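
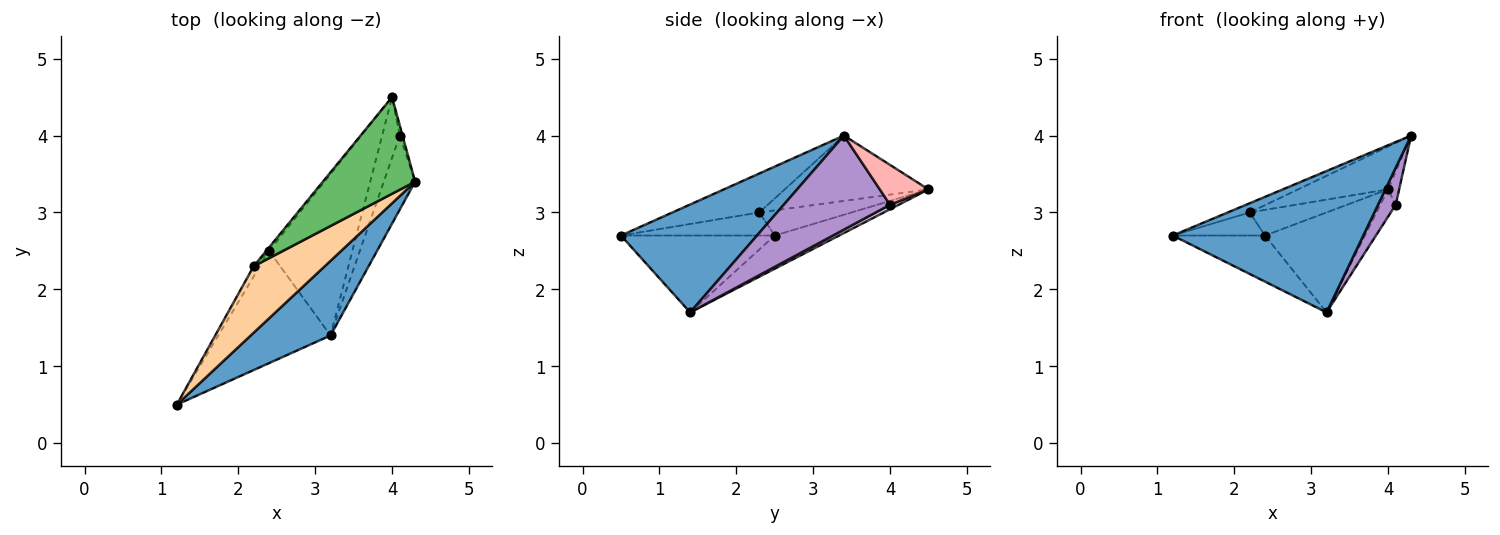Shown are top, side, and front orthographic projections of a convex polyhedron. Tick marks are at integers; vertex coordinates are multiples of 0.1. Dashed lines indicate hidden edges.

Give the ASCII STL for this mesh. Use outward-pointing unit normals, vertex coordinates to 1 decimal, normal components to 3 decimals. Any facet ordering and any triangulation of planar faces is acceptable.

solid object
 facet normal 0.534 -0.748 0.395
  outer loop
   vertex 3.2 1.4 1.7
   vertex 4.3 3.4 4.0
   vertex 1.2 0.5 2.7
  endloop
 endfacet
 facet normal -0.535 0.321 -0.781
  outer loop
   vertex 2.4 2.5 2.7
   vertex 3.2 1.4 1.7
   vertex 1.2 0.5 2.7
  endloop
 endfacet
 facet normal -0.321 0.498 -0.805
  outer loop
   vertex 2.4 2.5 2.7
   vertex 4.0 4.5 3.3
   vertex 3.2 1.4 1.7
  endloop
 endfacet
 facet normal -0.477 0.120 0.870
  outer loop
   vertex 2.2 2.3 3.0
   vertex 1.2 0.5 2.7
   vertex 4.3 3.4 4.0
  endloop
 endfacet
 facet normal -0.544 0.340 0.767
  outer loop
   vertex 2.2 2.3 3.0
   vertex 4.3 3.4 4.0
   vertex 4.0 4.5 3.3
  endloop
 endfacet
 facet normal -0.836 0.502 -0.223
  outer loop
   vertex 2.2 2.3 3.0
   vertex 2.4 2.5 2.7
   vertex 1.2 0.5 2.7
  endloop
 endfacet
 facet normal -0.765 0.638 -0.085
  outer loop
   vertex 2.2 2.3 3.0
   vertex 4.0 4.5 3.3
   vertex 2.4 2.5 2.7
  endloop
 endfacet
 facet normal 0.973 0.222 -0.068
  outer loop
   vertex 4.1 4.0 3.1
   vertex 4.0 4.5 3.3
   vertex 4.3 3.4 4.0
  endloop
 endfacet
 facet normal 0.937 -0.156 -0.312
  outer loop
   vertex 4.1 4.0 3.1
   vertex 4.3 3.4 4.0
   vertex 3.2 1.4 1.7
  endloop
 endfacet
 facet normal 0.225 0.400 -0.888
  outer loop
   vertex 4.1 4.0 3.1
   vertex 3.2 1.4 1.7
   vertex 4.0 4.5 3.3
  endloop
 endfacet
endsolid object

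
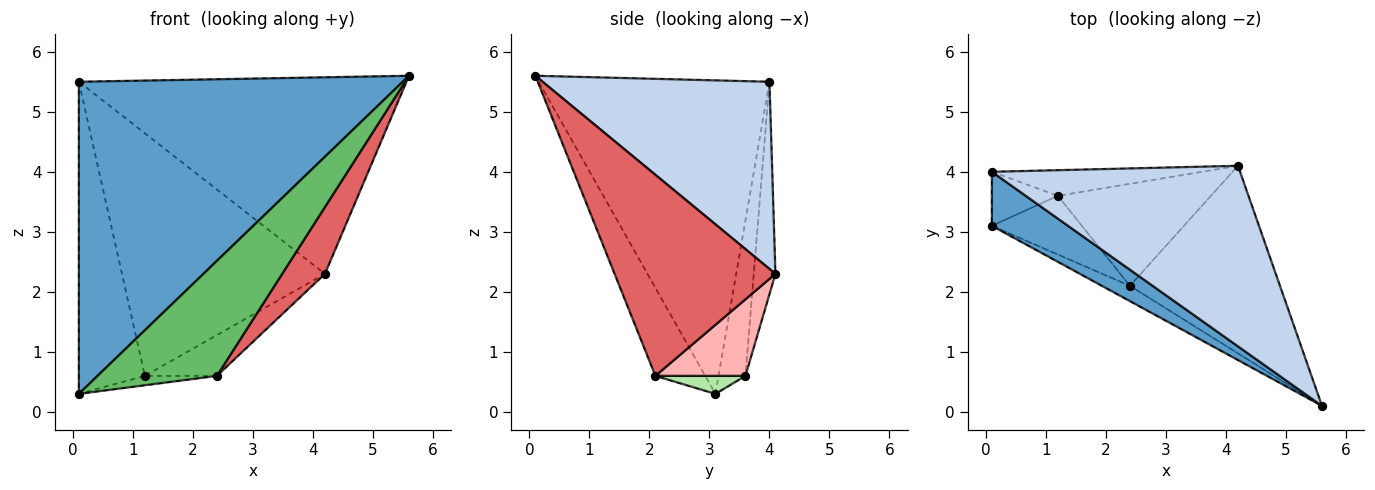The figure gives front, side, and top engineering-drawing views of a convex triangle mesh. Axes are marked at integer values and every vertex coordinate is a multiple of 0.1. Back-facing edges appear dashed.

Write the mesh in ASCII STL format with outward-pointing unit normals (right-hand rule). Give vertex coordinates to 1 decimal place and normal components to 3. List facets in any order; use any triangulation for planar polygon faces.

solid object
 facet normal -0.574 -0.807 0.140
  outer loop
   vertex 0.1 4.0 5.5
   vertex 0.1 3.1 0.3
   vertex 5.6 0.1 5.6
  endloop
 endfacet
 facet normal 0.454 0.656 0.603
  outer loop
   vertex 0.1 4.0 5.5
   vertex 5.6 0.1 5.6
   vertex 4.2 4.1 2.3
  endloop
 endfacet
 facet normal -0.372 0.914 -0.158
  outer loop
   vertex 0.1 4.0 5.5
   vertex 1.2 3.6 0.6
   vertex 0.1 3.1 0.3
  endloop
 endfacet
 facet normal -0.106 0.989 -0.104
  outer loop
   vertex 0.1 4.0 5.5
   vertex 4.2 4.1 2.3
   vertex 1.2 3.6 0.6
  endloop
 endfacet
 facet normal -0.382 -0.916 -0.122
  outer loop
   vertex 2.4 2.1 0.6
   vertex 5.6 0.1 5.6
   vertex 0.1 3.1 0.3
  endloop
 endfacet
 facet normal 0.194 0.155 -0.969
  outer loop
   vertex 2.4 2.1 0.6
   vertex 0.1 3.1 0.3
   vertex 1.2 3.6 0.6
  endloop
 endfacet
 facet normal 0.784 -0.208 -0.585
  outer loop
   vertex 2.4 2.1 0.6
   vertex 4.2 4.1 2.3
   vertex 5.6 0.1 5.6
  endloop
 endfacet
 facet normal 0.421 0.337 -0.842
  outer loop
   vertex 2.4 2.1 0.6
   vertex 1.2 3.6 0.6
   vertex 4.2 4.1 2.3
  endloop
 endfacet
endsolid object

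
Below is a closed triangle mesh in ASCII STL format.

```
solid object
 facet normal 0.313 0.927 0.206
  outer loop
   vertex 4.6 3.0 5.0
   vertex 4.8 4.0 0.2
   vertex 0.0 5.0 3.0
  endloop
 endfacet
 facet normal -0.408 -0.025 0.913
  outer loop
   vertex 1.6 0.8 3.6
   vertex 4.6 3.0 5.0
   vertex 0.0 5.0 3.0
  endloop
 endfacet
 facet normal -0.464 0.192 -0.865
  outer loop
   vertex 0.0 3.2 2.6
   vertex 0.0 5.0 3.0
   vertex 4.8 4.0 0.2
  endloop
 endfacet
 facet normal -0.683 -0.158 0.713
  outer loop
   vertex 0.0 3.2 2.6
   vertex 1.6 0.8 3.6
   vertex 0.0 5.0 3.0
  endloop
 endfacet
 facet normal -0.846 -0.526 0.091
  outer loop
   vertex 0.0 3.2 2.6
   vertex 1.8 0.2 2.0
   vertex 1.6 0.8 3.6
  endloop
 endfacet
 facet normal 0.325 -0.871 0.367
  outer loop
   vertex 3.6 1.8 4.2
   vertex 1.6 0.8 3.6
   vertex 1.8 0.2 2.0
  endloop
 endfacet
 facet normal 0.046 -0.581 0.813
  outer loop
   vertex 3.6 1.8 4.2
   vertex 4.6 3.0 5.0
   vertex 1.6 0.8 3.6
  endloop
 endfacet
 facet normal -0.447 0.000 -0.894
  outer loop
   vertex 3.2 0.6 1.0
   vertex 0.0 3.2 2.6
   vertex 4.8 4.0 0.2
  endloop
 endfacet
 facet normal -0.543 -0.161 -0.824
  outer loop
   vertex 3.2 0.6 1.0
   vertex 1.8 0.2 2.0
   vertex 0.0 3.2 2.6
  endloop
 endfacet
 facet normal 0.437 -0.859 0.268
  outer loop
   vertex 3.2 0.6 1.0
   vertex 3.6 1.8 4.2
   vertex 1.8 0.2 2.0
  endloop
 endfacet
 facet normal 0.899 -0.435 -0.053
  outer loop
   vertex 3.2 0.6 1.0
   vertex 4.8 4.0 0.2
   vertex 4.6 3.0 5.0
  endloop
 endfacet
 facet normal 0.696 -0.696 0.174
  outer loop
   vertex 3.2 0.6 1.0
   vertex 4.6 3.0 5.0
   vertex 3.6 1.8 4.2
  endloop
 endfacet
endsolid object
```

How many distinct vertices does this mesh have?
8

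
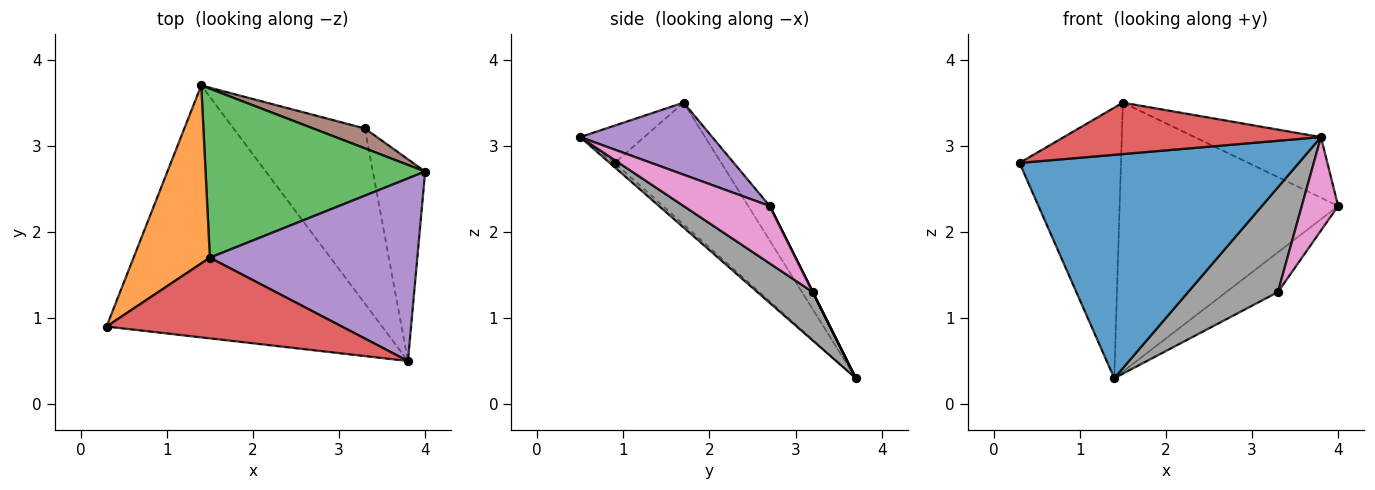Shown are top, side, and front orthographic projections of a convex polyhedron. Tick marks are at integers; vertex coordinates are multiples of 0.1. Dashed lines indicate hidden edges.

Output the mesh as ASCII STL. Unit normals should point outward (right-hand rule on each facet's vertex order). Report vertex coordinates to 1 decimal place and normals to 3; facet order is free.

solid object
 facet normal -0.012 -0.663 -0.748
  outer loop
   vertex 3.8 0.5 3.1
   vertex 0.3 0.9 2.8
   vertex 1.4 3.7 0.3
  endloop
 endfacet
 facet normal -0.660 0.628 0.413
  outer loop
   vertex 1.5 1.7 3.5
   vertex 1.4 3.7 0.3
   vertex 0.3 0.9 2.8
  endloop
 endfacet
 facet normal -0.083 0.844 0.530
  outer loop
   vertex 1.5 1.7 3.5
   vertex 4.0 2.7 2.3
   vertex 1.4 3.7 0.3
  endloop
 endfacet
 facet normal -0.133 -0.533 0.836
  outer loop
   vertex 1.5 1.7 3.5
   vertex 0.3 0.9 2.8
   vertex 3.8 0.5 3.1
  endloop
 endfacet
 facet normal 0.313 0.299 0.901
  outer loop
   vertex 1.5 1.7 3.5
   vertex 3.8 0.5 3.1
   vertex 4.0 2.7 2.3
  endloop
 endfacet
 facet normal 0.000 0.894 0.447
  outer loop
   vertex 3.3 3.2 1.3
   vertex 1.4 3.7 0.3
   vertex 4.0 2.7 2.3
  endloop
 endfacet
 facet normal 0.706 -0.298 -0.643
  outer loop
   vertex 3.3 3.2 1.3
   vertex 4.0 2.7 2.3
   vertex 3.8 0.5 3.1
  endloop
 endfacet
 facet normal 0.302 -0.490 -0.818
  outer loop
   vertex 3.3 3.2 1.3
   vertex 3.8 0.5 3.1
   vertex 1.4 3.7 0.3
  endloop
 endfacet
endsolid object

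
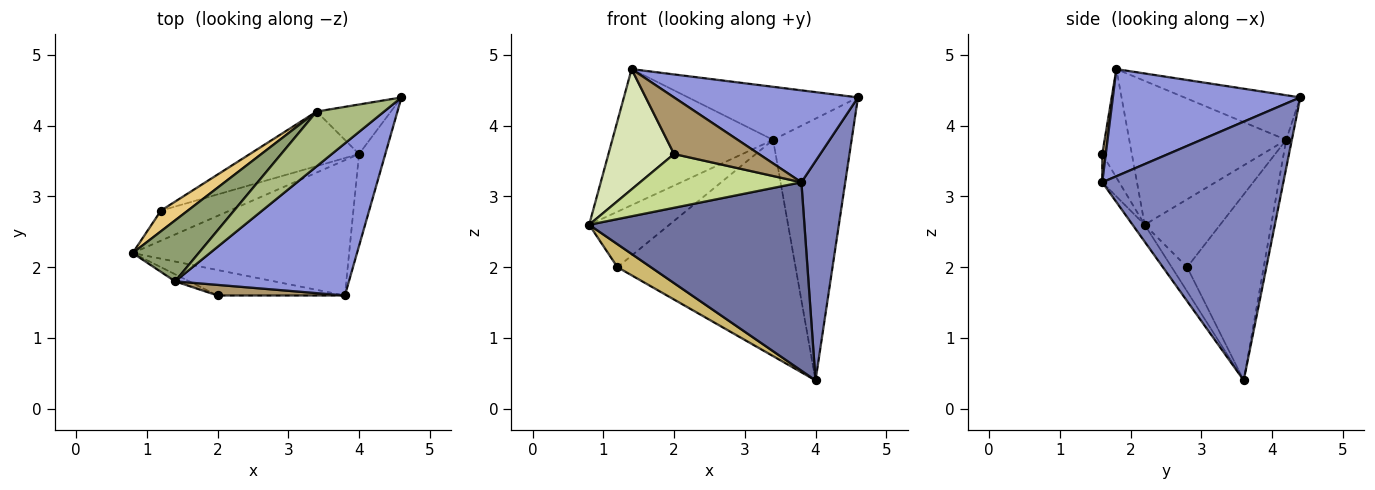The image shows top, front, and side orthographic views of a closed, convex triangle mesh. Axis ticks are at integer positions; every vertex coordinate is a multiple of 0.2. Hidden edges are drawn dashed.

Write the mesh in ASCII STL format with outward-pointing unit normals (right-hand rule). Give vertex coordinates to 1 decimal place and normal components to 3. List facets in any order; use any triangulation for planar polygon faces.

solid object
 facet normal -0.046 -0.811 -0.583
  outer loop
   vertex 4.0 3.6 0.4
   vertex 3.8 1.6 3.2
   vertex 0.8 2.2 2.6
  endloop
 endfacet
 facet normal 0.967 -0.234 -0.098
  outer loop
   vertex 4.0 3.6 0.4
   vertex 4.6 4.4 4.4
   vertex 3.8 1.6 3.2
  endloop
 endfacet
 facet normal 0.466 -0.458 0.757
  outer loop
   vertex 1.4 1.8 4.8
   vertex 3.8 1.6 3.2
   vertex 4.6 4.4 4.4
  endloop
 endfacet
 facet normal -0.071 0.980 -0.185
  outer loop
   vertex 3.4 4.2 3.8
   vertex 4.6 4.4 4.4
   vertex 4.0 3.6 0.4
  endloop
 endfacet
 facet normal -0.665 0.681 0.305
  outer loop
   vertex 3.4 4.2 3.8
   vertex 0.8 2.2 2.6
   vertex 1.4 1.8 4.8
  endloop
 endfacet
 facet normal -0.429 0.628 0.649
  outer loop
   vertex 3.4 4.2 3.8
   vertex 1.4 1.8 4.8
   vertex 4.6 4.4 4.4
  endloop
 endfacet
 facet normal -0.095 -0.900 -0.426
  outer loop
   vertex 2.0 1.6 3.6
   vertex 0.8 2.2 2.6
   vertex 3.8 1.6 3.2
  endloop
 endfacet
 facet normal -0.411 -0.910 -0.054
  outer loop
   vertex 2.0 1.6 3.6
   vertex 1.4 1.8 4.8
   vertex 0.8 2.2 2.6
  endloop
 endfacet
 facet normal 0.041 -0.982 0.184
  outer loop
   vertex 2.0 1.6 3.6
   vertex 3.8 1.6 3.2
   vertex 1.4 1.8 4.8
  endloop
 endfacet
 facet normal -0.270 -0.585 -0.765
  outer loop
   vertex 1.2 2.8 2.0
   vertex 4.0 3.6 0.4
   vertex 0.8 2.2 2.6
  endloop
 endfacet
 facet normal -0.661 0.703 0.262
  outer loop
   vertex 1.2 2.8 2.0
   vertex 0.8 2.2 2.6
   vertex 3.4 4.2 3.8
  endloop
 endfacet
 facet normal -0.385 0.895 -0.226
  outer loop
   vertex 1.2 2.8 2.0
   vertex 3.4 4.2 3.8
   vertex 4.0 3.6 0.4
  endloop
 endfacet
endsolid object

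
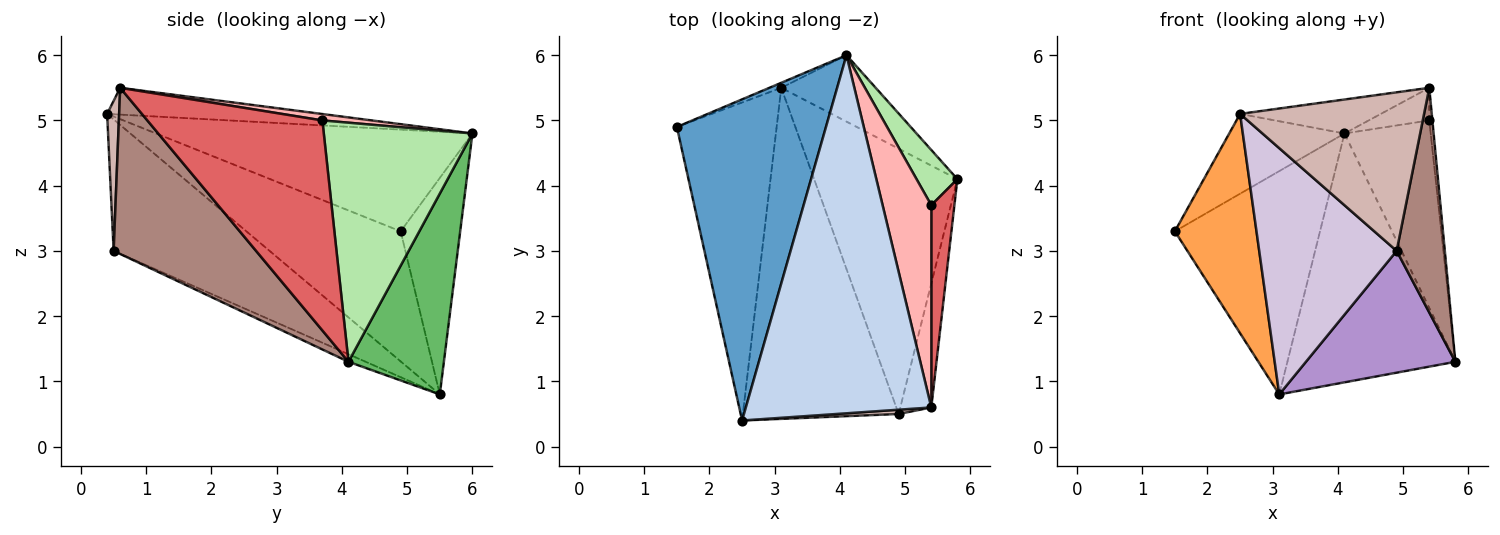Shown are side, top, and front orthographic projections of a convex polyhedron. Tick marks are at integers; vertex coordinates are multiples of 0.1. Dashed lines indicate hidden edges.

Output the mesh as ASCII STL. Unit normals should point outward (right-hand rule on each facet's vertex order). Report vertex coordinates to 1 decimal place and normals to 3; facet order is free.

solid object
 facet normal -0.552 0.201 0.809
  outer loop
   vertex 4.1 6.0 4.8
   vertex 1.5 4.9 3.3
   vertex 2.5 0.4 5.1
  endloop
 endfacet
 facet normal -0.142 0.093 0.985
  outer loop
   vertex 5.4 0.6 5.5
   vertex 4.1 6.0 4.8
   vertex 2.5 0.4 5.1
  endloop
 endfacet
 facet normal -0.732 -0.387 -0.561
  outer loop
   vertex 3.1 5.5 0.8
   vertex 2.5 0.4 5.1
   vertex 1.5 4.9 3.3
  endloop
 endfacet
 facet normal -0.379 0.925 -0.021
  outer loop
   vertex 3.1 5.5 0.8
   vertex 1.5 4.9 3.3
   vertex 4.1 6.0 4.8
  endloop
 endfacet
 facet normal 0.481 0.847 -0.226
  outer loop
   vertex 3.1 5.5 0.8
   vertex 4.1 6.0 4.8
   vertex 5.8 4.1 1.3
  endloop
 endfacet
 facet normal 0.856 0.496 0.146
  outer loop
   vertex 5.4 3.7 5.0
   vertex 5.8 4.1 1.3
   vertex 4.1 6.0 4.8
  endloop
 endfacet
 facet normal 0.994 0.018 0.109
  outer loop
   vertex 5.4 3.7 5.0
   vertex 5.4 0.6 5.5
   vertex 5.8 4.1 1.3
  endloop
 endfacet
 facet normal 0.129 0.158 0.979
  outer loop
   vertex 5.4 3.7 5.0
   vertex 4.1 6.0 4.8
   vertex 5.4 0.6 5.5
  endloop
 endfacet
 facet normal -0.048 -0.417 -0.908
  outer loop
   vertex 4.9 0.5 3.0
   vertex 3.1 5.5 0.8
   vertex 5.8 4.1 1.3
  endloop
 endfacet
 facet normal -0.561 -0.494 -0.664
  outer loop
   vertex 4.9 0.5 3.0
   vertex 2.5 0.4 5.1
   vertex 3.1 5.5 0.8
  endloop
 endfacet
 facet normal 0.933 -0.315 -0.174
  outer loop
   vertex 4.9 0.5 3.0
   vertex 5.8 4.1 1.3
   vertex 5.4 0.6 5.5
  endloop
 endfacet
 facet normal 0.065 -0.998 0.027
  outer loop
   vertex 4.9 0.5 3.0
   vertex 5.4 0.6 5.5
   vertex 2.5 0.4 5.1
  endloop
 endfacet
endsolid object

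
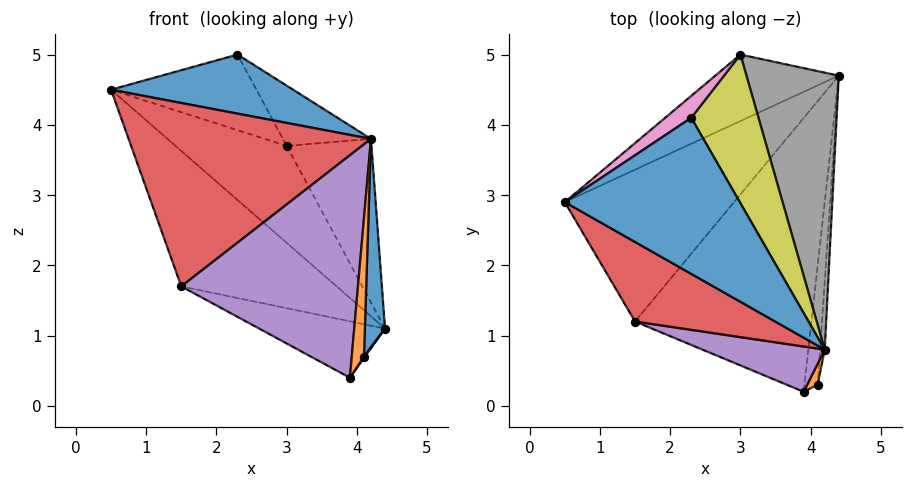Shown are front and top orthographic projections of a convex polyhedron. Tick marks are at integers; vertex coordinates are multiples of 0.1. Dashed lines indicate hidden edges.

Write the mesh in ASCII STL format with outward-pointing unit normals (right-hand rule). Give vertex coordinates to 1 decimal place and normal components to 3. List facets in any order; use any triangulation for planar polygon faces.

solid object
 facet normal -0.024 -0.354 0.935
  outer loop
   vertex 4.2 0.8 3.8
   vertex 2.3 4.1 5.0
   vertex 0.5 2.9 4.5
  endloop
 endfacet
 facet normal -0.692 0.481 -0.539
  outer loop
   vertex 1.5 1.2 1.7
   vertex 0.5 2.9 4.5
   vertex 4.4 4.7 1.1
  endloop
 endfacet
 facet normal -0.408 0.184 -0.894
  outer loop
   vertex 1.5 1.2 1.7
   vertex 4.4 4.7 1.1
   vertex 3.9 0.2 0.4
  endloop
 endfacet
 facet normal -0.407 -0.838 0.363
  outer loop
   vertex 1.5 1.2 1.7
   vertex 4.2 0.8 3.8
   vertex 0.5 2.9 4.5
  endloop
 endfacet
 facet normal -0.288 -0.939 0.191
  outer loop
   vertex 1.5 1.2 1.7
   vertex 3.9 0.2 0.4
   vertex 4.2 0.8 3.8
  endloop
 endfacet
 facet normal -0.658 0.621 -0.426
  outer loop
   vertex 3.0 5.0 3.7
   vertex 4.4 4.7 1.1
   vertex 0.5 2.9 4.5
  endloop
 endfacet
 facet normal -0.583 0.780 0.226
  outer loop
   vertex 3.0 5.0 3.7
   vertex 0.5 2.9 4.5
   vertex 2.3 4.1 5.0
  endloop
 endfacet
 facet normal 0.863 0.257 0.435
  outer loop
   vertex 3.0 5.0 3.7
   vertex 4.2 0.8 3.8
   vertex 4.4 4.7 1.1
  endloop
 endfacet
 facet normal 0.778 0.236 0.582
  outer loop
   vertex 3.0 5.0 3.7
   vertex 2.3 4.1 5.0
   vertex 4.2 0.8 3.8
  endloop
 endfacet
 facet normal 0.833 -0.007 -0.553
  outer loop
   vertex 4.1 0.3 0.7
   vertex 3.9 0.2 0.4
   vertex 4.4 4.7 1.1
  endloop
 endfacet
 facet normal 0.998 -0.066 -0.022
  outer loop
   vertex 4.1 0.3 0.7
   vertex 4.4 4.7 1.1
   vertex 4.2 0.8 3.8
  endloop
 endfacet
 facet normal 0.259 -0.955 0.146
  outer loop
   vertex 4.1 0.3 0.7
   vertex 4.2 0.8 3.8
   vertex 3.9 0.2 0.4
  endloop
 endfacet
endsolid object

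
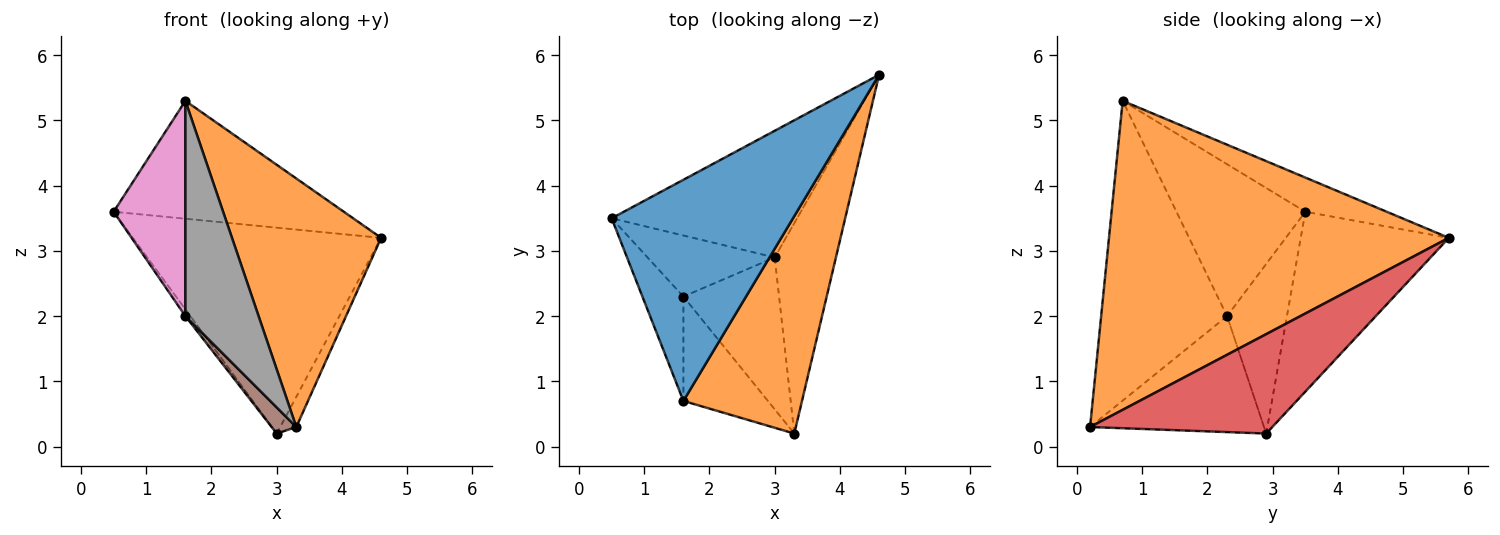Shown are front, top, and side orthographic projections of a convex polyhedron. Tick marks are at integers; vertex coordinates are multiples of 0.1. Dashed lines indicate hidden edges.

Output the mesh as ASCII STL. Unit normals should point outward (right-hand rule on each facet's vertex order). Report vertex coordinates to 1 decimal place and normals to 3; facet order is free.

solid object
 facet normal -0.164 0.464 0.870
  outer loop
   vertex 1.6 0.7 5.3
   vertex 4.6 5.7 3.2
   vertex 0.5 3.5 3.6
  endloop
 endfacet
 facet normal 0.864 -0.379 0.332
  outer loop
   vertex 1.6 0.7 5.3
   vertex 3.3 0.2 0.3
   vertex 4.6 5.7 3.2
  endloop
 endfacet
 facet normal -0.453 0.759 -0.467
  outer loop
   vertex 3.0 2.9 0.2
   vertex 0.5 3.5 3.6
   vertex 4.6 5.7 3.2
  endloop
 endfacet
 facet normal 0.849 0.075 -0.523
  outer loop
   vertex 3.0 2.9 0.2
   vertex 4.6 5.7 3.2
   vertex 3.3 0.2 0.3
  endloop
 endfacet
 facet normal -0.798 0.067 -0.599
  outer loop
   vertex 1.6 2.3 2.0
   vertex 0.5 3.5 3.6
   vertex 3.0 2.9 0.2
  endloop
 endfacet
 facet normal -0.767 -0.109 -0.633
  outer loop
   vertex 1.6 2.3 2.0
   vertex 3.0 2.9 0.2
   vertex 3.3 0.2 0.3
  endloop
 endfacet
 facet normal -0.850 -0.473 -0.230
  outer loop
   vertex 1.6 2.3 2.0
   vertex 1.6 0.7 5.3
   vertex 0.5 3.5 3.6
  endloop
 endfacet
 facet normal -0.840 -0.488 -0.237
  outer loop
   vertex 1.6 2.3 2.0
   vertex 3.3 0.2 0.3
   vertex 1.6 0.7 5.3
  endloop
 endfacet
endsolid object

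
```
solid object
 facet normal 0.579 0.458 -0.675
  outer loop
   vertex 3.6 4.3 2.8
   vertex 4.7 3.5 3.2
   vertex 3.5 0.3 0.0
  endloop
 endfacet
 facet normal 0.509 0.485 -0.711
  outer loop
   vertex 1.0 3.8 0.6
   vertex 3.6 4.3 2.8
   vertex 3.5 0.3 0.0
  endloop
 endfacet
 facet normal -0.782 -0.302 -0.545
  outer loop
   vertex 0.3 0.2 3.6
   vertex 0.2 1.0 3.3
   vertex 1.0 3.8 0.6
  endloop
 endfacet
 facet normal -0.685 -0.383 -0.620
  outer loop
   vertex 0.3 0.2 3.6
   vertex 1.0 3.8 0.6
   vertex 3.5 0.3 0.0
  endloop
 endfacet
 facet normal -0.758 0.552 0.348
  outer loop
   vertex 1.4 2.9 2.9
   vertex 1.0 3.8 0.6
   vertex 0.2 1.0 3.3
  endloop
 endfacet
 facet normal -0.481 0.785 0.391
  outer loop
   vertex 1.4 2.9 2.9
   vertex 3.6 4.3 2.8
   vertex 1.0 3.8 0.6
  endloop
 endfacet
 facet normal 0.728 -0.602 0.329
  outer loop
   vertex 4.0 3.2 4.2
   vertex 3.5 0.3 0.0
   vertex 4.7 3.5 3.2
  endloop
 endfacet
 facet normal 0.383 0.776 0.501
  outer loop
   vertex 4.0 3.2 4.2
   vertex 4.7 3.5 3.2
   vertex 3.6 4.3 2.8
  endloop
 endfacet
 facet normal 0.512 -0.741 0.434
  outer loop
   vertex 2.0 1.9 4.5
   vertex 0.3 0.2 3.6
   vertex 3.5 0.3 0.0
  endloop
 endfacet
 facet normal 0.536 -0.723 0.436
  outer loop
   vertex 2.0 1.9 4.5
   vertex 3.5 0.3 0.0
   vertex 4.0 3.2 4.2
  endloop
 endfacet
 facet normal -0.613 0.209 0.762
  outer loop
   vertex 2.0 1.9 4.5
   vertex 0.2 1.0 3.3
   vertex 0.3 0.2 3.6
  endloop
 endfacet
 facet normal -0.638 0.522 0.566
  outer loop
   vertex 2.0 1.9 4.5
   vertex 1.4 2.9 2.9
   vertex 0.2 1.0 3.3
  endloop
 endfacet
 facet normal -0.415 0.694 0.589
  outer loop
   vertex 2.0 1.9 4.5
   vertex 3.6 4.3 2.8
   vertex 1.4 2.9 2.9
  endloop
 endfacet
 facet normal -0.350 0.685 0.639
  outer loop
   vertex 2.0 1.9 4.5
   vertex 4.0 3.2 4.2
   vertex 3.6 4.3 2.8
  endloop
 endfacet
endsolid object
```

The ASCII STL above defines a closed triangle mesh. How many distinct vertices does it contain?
9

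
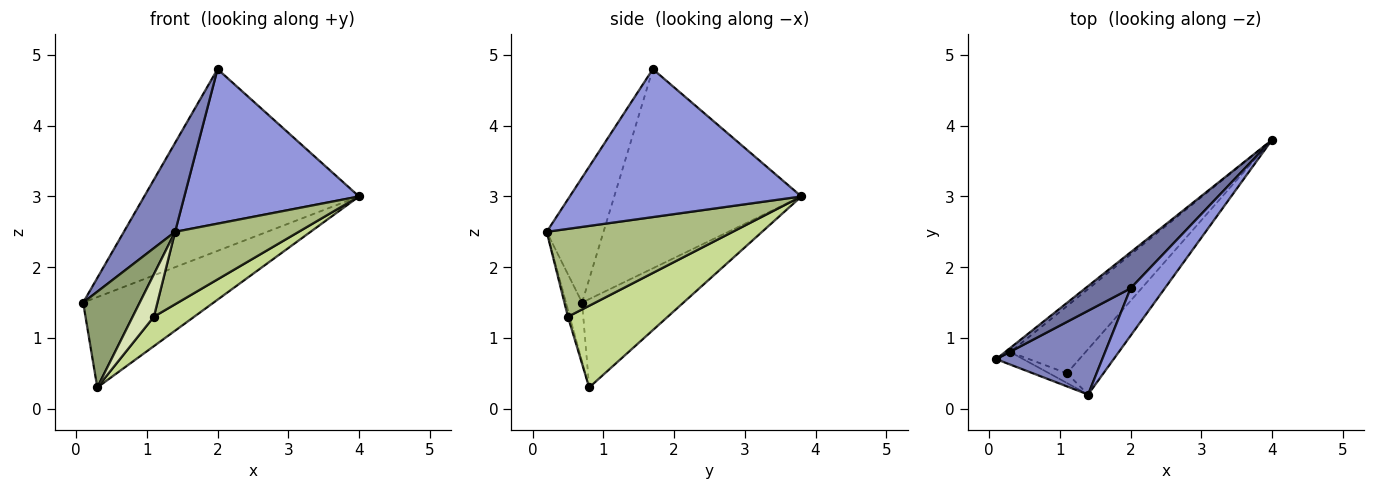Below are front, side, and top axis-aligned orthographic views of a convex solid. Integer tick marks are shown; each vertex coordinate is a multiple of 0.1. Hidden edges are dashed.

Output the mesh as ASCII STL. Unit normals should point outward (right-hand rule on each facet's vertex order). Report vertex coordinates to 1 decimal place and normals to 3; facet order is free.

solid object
 facet normal -0.650 0.746 0.148
  outer loop
   vertex 2.0 1.7 4.8
   vertex 4.0 3.8 3.0
   vertex 0.1 0.7 1.5
  endloop
 endfacet
 facet normal -0.628 -0.567 0.533
  outer loop
   vertex 2.0 1.7 4.8
   vertex 0.1 0.7 1.5
   vertex 1.4 0.2 2.5
  endloop
 endfacet
 facet normal 0.785 -0.592 0.181
  outer loop
   vertex 2.0 1.7 4.8
   vertex 1.4 0.2 2.5
   vertex 4.0 3.8 3.0
  endloop
 endfacet
 facet normal -0.613 0.789 -0.036
  outer loop
   vertex 0.3 0.8 0.3
   vertex 0.1 0.7 1.5
   vertex 4.0 3.8 3.0
  endloop
 endfacet
 facet normal -0.271 -0.954 -0.125
  outer loop
   vertex 0.3 0.8 0.3
   vertex 1.4 0.2 2.5
   vertex 0.1 0.7 1.5
  endloop
 endfacet
 facet normal 0.787 -0.523 -0.327
  outer loop
   vertex 1.1 0.5 1.3
   vertex 4.0 3.8 3.0
   vertex 1.4 0.2 2.5
  endloop
 endfacet
 facet normal 0.705 -0.285 -0.649
  outer loop
   vertex 1.1 0.5 1.3
   vertex 0.3 0.8 0.3
   vertex 4.0 3.8 3.0
  endloop
 endfacet
 facet normal -0.088 -0.971 -0.221
  outer loop
   vertex 1.1 0.5 1.3
   vertex 1.4 0.2 2.5
   vertex 0.3 0.8 0.3
  endloop
 endfacet
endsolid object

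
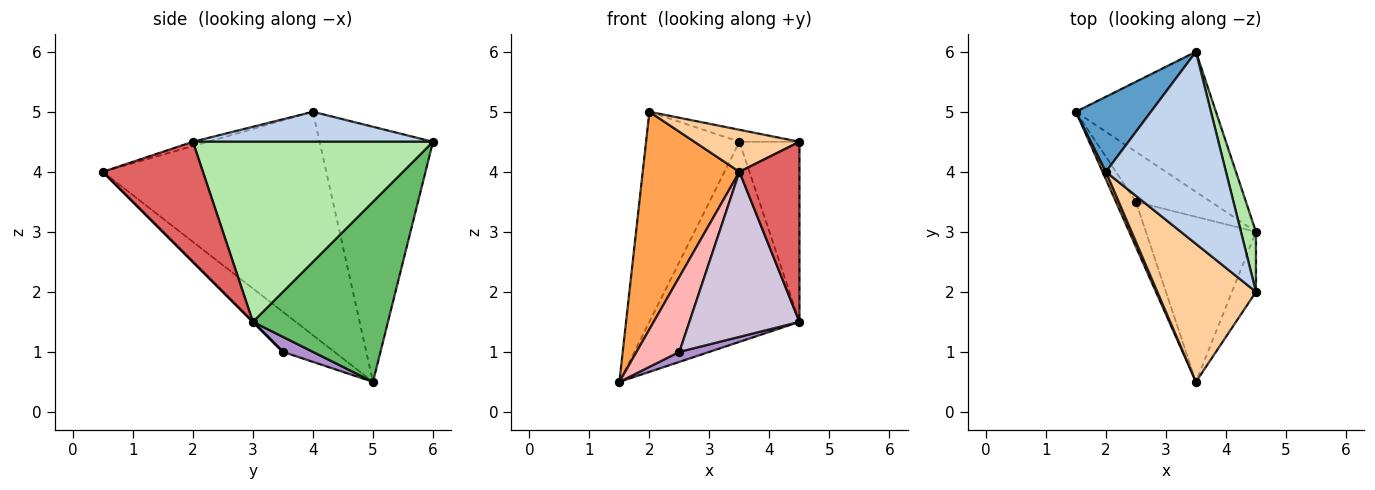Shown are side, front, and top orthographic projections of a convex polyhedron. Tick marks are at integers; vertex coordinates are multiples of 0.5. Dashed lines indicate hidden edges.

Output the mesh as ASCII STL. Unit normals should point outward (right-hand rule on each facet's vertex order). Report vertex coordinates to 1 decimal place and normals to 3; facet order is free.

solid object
 facet normal -0.753 0.620 0.221
  outer loop
   vertex 2.0 4.0 5.0
   vertex 3.5 6.0 4.5
   vertex 1.5 5.0 0.5
  endloop
 endfacet
 facet normal 0.242 0.061 0.968
  outer loop
   vertex 2.0 4.0 5.0
   vertex 4.5 2.0 4.5
   vertex 3.5 6.0 4.5
  endloop
 endfacet
 facet normal -0.918 -0.397 0.014
  outer loop
   vertex 3.5 0.5 4.0
   vertex 2.0 4.0 5.0
   vertex 1.5 5.0 0.5
  endloop
 endfacet
 facet normal -0.042 -0.291 0.956
  outer loop
   vertex 3.5 0.5 4.0
   vertex 4.5 2.0 4.5
   vertex 2.0 4.0 5.0
  endloop
 endfacet
 facet normal 0.593 0.659 -0.462
  outer loop
   vertex 4.5 3.0 1.5
   vertex 1.5 5.0 0.5
   vertex 3.5 6.0 4.5
  endloop
 endfacet
 facet normal 0.967 0.242 0.081
  outer loop
   vertex 4.5 3.0 1.5
   vertex 3.5 6.0 4.5
   vertex 4.5 2.0 4.5
  endloop
 endfacet
 facet normal 0.845 -0.507 -0.169
  outer loop
   vertex 4.5 3.0 1.5
   vertex 4.5 2.0 4.5
   vertex 3.5 0.5 4.0
  endloop
 endfacet
 facet normal -0.717 -0.598 -0.359
  outer loop
   vertex 2.5 3.5 1.0
   vertex 3.5 0.5 4.0
   vertex 1.5 5.0 0.5
  endloop
 endfacet
 facet normal 0.192 -0.192 -0.962
  outer loop
   vertex 2.5 3.5 1.0
   vertex 1.5 5.0 0.5
   vertex 4.5 3.0 1.5
  endloop
 endfacet
 facet normal 0.000 -0.707 -0.707
  outer loop
   vertex 2.5 3.5 1.0
   vertex 4.5 3.0 1.5
   vertex 3.5 0.5 4.0
  endloop
 endfacet
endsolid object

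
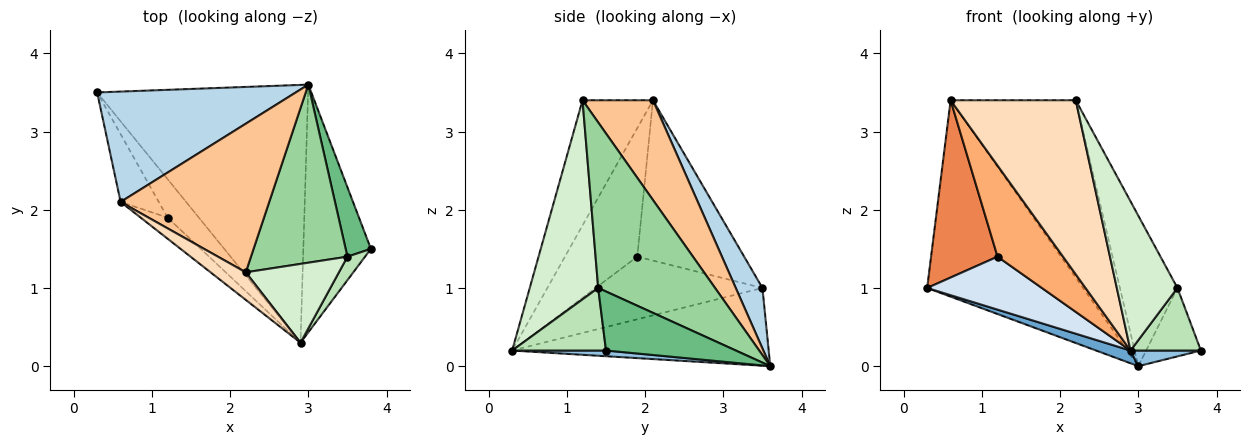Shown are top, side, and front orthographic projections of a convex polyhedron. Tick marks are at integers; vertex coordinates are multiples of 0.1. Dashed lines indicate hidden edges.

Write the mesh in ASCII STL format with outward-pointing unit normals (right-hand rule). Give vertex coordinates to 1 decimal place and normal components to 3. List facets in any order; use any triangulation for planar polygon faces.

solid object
 facet normal -0.345 -0.046 -0.937
  outer loop
   vertex 3.0 3.6 0.0
   vertex 2.9 0.3 0.2
   vertex 0.3 3.5 1.0
  endloop
 endfacet
 facet normal 0.084 -0.063 -0.995
  outer loop
   vertex 3.0 3.6 0.0
   vertex 3.8 1.5 0.2
   vertex 2.9 0.3 0.2
  endloop
 endfacet
 facet normal 0.148 0.862 0.485
  outer loop
   vertex 3.0 3.6 0.0
   vertex 0.3 3.5 1.0
   vertex 0.6 2.1 3.4
  endloop
 endfacet
 facet normal -0.762 -0.524 -0.381
  outer loop
   vertex 1.2 1.9 1.4
   vertex 0.3 3.5 1.0
   vertex 2.9 0.3 0.2
  endloop
 endfacet
 facet normal -0.832 -0.518 -0.198
  outer loop
   vertex 1.2 1.9 1.4
   vertex 0.6 2.1 3.4
   vertex 0.3 3.5 1.0
  endloop
 endfacet
 facet normal -0.733 -0.663 -0.153
  outer loop
   vertex 1.2 1.9 1.4
   vertex 2.9 0.3 0.2
   vertex 0.6 2.1 3.4
  endloop
 endfacet
 facet normal 0.396 0.704 0.590
  outer loop
   vertex 2.2 1.2 3.4
   vertex 3.0 3.6 0.0
   vertex 0.6 2.1 3.4
  endloop
 endfacet
 facet normal -0.486 -0.863 0.137
  outer loop
   vertex 2.2 1.2 3.4
   vertex 0.6 2.1 3.4
   vertex 2.9 0.3 0.2
  endloop
 endfacet
 facet normal 0.857 0.361 0.367
  outer loop
   vertex 3.5 1.4 1.0
   vertex 3.8 1.5 0.2
   vertex 3.0 3.6 0.0
  endloop
 endfacet
 facet normal 0.795 0.391 0.463
  outer loop
   vertex 3.5 1.4 1.0
   vertex 3.0 3.6 0.0
   vertex 2.2 1.2 3.4
  endloop
 endfacet
 facet normal 0.780 -0.585 0.220
  outer loop
   vertex 3.5 1.4 1.0
   vertex 2.9 0.3 0.2
   vertex 3.8 1.5 0.2
  endloop
 endfacet
 facet normal 0.707 -0.626 0.331
  outer loop
   vertex 3.5 1.4 1.0
   vertex 2.2 1.2 3.4
   vertex 2.9 0.3 0.2
  endloop
 endfacet
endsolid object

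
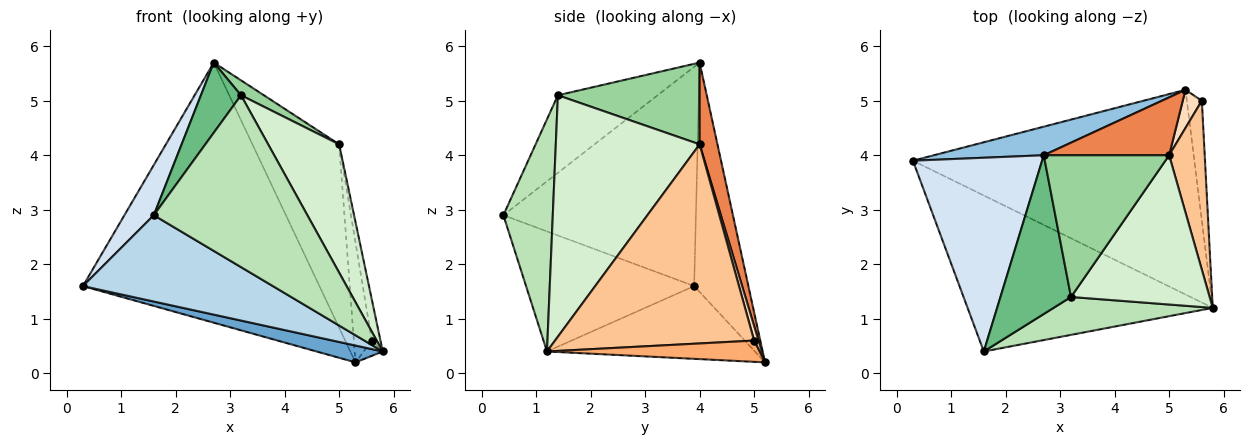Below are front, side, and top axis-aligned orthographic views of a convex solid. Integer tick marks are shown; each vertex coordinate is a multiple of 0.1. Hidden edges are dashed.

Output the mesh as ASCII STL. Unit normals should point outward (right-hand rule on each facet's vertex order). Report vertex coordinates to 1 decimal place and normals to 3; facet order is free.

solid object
 facet normal -0.250 -0.079 -0.965
  outer loop
   vertex 5.3 5.2 0.2
   vertex 5.8 1.2 0.4
   vertex 0.3 3.9 1.6
  endloop
 endfacet
 facet normal -0.222 0.969 0.106
  outer loop
   vertex 2.7 4.0 5.7
   vertex 5.3 5.2 0.2
   vertex 0.3 3.9 1.6
  endloop
 endfacet
 facet normal -0.394 -0.445 -0.804
  outer loop
   vertex 1.6 0.4 2.9
   vertex 0.3 3.9 1.6
   vertex 5.8 1.2 0.4
  endloop
 endfacet
 facet normal -0.854 -0.130 0.503
  outer loop
   vertex 1.6 0.4 2.9
   vertex 2.7 4.0 5.7
   vertex 0.3 3.9 1.6
  endloop
 endfacet
 facet normal 0.193 0.936 0.295
  outer loop
   vertex 5.0 4.0 4.2
   vertex 5.3 5.2 0.2
   vertex 2.7 4.0 5.7
  endloop
 endfacet
 facet normal 0.815 0.073 -0.575
  outer loop
   vertex 5.6 5.0 0.6
   vertex 5.8 1.2 0.4
   vertex 5.3 5.2 0.2
  endloop
 endfacet
 facet normal 0.984 0.043 0.176
  outer loop
   vertex 5.6 5.0 0.6
   vertex 5.0 4.0 4.2
   vertex 5.8 1.2 0.4
  endloop
 endfacet
 facet normal 0.225 0.928 0.295
  outer loop
   vertex 5.6 5.0 0.6
   vertex 5.3 5.2 0.2
   vertex 5.0 4.0 4.2
  endloop
 endfacet
 facet normal -0.709 -0.285 0.645
  outer loop
   vertex 3.2 1.4 5.1
   vertex 2.7 4.0 5.7
   vertex 1.6 0.4 2.9
  endloop
 endfacet
 facet normal 0.544 -0.088 0.834
  outer loop
   vertex 3.2 1.4 5.1
   vertex 5.0 4.0 4.2
   vertex 2.7 4.0 5.7
  endloop
 endfacet
 facet normal 0.300 -0.932 0.205
  outer loop
   vertex 3.2 1.4 5.1
   vertex 1.6 0.4 2.9
   vertex 5.8 1.2 0.4
  endloop
 endfacet
 facet normal 0.797 -0.393 0.458
  outer loop
   vertex 3.2 1.4 5.1
   vertex 5.8 1.2 0.4
   vertex 5.0 4.0 4.2
  endloop
 endfacet
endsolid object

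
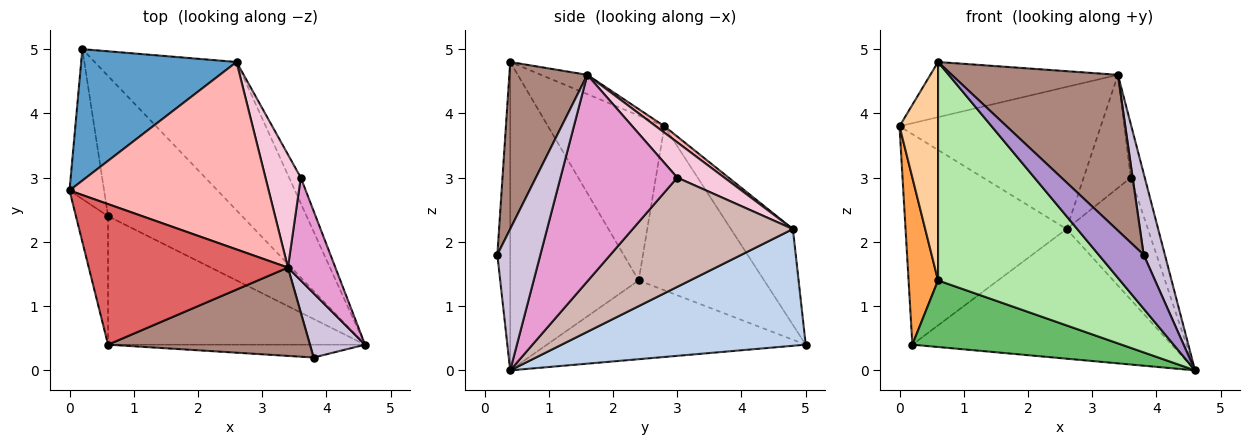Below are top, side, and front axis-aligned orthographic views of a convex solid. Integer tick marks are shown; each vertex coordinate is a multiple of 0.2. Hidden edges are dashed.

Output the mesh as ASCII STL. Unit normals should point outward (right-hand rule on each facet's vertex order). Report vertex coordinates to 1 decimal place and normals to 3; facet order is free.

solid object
 facet normal -0.310 0.806 0.503
  outer loop
   vertex 2.6 4.8 2.2
   vertex 0.2 5.0 0.4
   vertex 0.0 2.8 3.8
  endloop
 endfacet
 facet normal 0.527 0.559 -0.640
  outer loop
   vertex 2.6 4.8 2.2
   vertex 4.6 0.4 0.0
   vertex 0.2 5.0 0.4
  endloop
 endfacet
 facet normal -0.954 -0.224 -0.201
  outer loop
   vertex 0.6 2.4 1.4
   vertex 0.0 2.8 3.8
   vertex 0.2 5.0 0.4
  endloop
 endfacet
 facet normal -0.933 -0.309 -0.182
  outer loop
   vertex 0.6 2.4 1.4
   vertex 0.6 0.4 4.8
   vertex 0.0 2.8 3.8
  endloop
 endfacet
 facet normal -0.469 -0.379 -0.798
  outer loop
   vertex 0.6 2.4 1.4
   vertex 0.2 5.0 0.4
   vertex 4.6 0.4 0.0
  endloop
 endfacet
 facet normal -0.520 -0.736 -0.433
  outer loop
   vertex 0.6 2.4 1.4
   vertex 4.6 0.4 0.0
   vertex 0.6 0.4 4.8
  endloop
 endfacet
 facet normal -0.090 0.364 0.927
  outer loop
   vertex 3.4 1.6 4.6
   vertex 0.0 2.8 3.8
   vertex 0.6 0.4 4.8
  endloop
 endfacet
 facet normal 0.026 0.604 0.797
  outer loop
   vertex 3.4 1.6 4.6
   vertex 2.6 4.8 2.2
   vertex 0.0 2.8 3.8
  endloop
 endfacet
 facet normal -0.268 -0.937 -0.223
  outer loop
   vertex 3.8 0.2 1.8
   vertex 0.6 0.4 4.8
   vertex 4.6 0.4 0.0
  endloop
 endfacet
 facet normal 0.847 -0.418 0.330
  outer loop
   vertex 3.8 0.2 1.8
   vertex 4.6 0.4 0.0
   vertex 3.4 1.6 4.6
  endloop
 endfacet
 facet normal 0.378 -0.805 0.457
  outer loop
   vertex 3.8 0.2 1.8
   vertex 3.4 1.6 4.6
   vertex 0.6 0.4 4.8
  endloop
 endfacet
 facet normal 0.888 0.451 -0.095
  outer loop
   vertex 3.6 3.0 3.0
   vertex 4.6 0.4 0.0
   vertex 2.6 4.8 2.2
  endloop
 endfacet
 facet normal 0.968 0.116 0.222
  outer loop
   vertex 3.6 3.0 3.0
   vertex 3.4 1.6 4.6
   vertex 4.6 0.4 0.0
  endloop
 endfacet
 facet normal 0.577 0.577 0.577
  outer loop
   vertex 3.6 3.0 3.0
   vertex 2.6 4.8 2.2
   vertex 3.4 1.6 4.6
  endloop
 endfacet
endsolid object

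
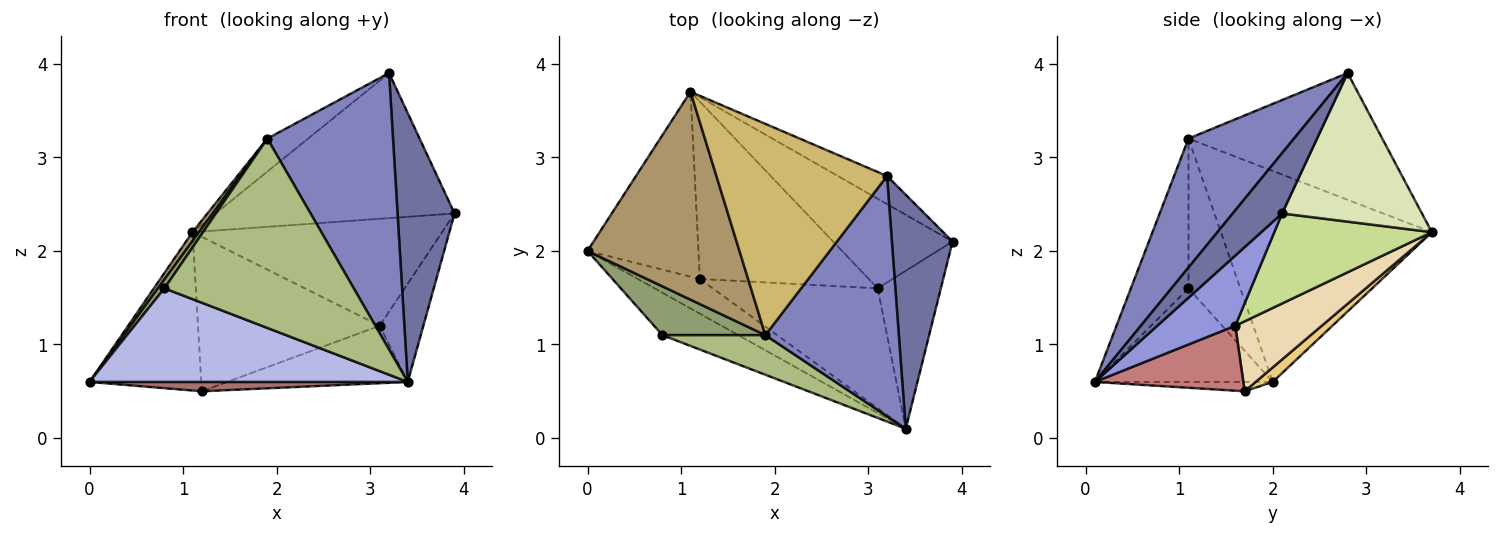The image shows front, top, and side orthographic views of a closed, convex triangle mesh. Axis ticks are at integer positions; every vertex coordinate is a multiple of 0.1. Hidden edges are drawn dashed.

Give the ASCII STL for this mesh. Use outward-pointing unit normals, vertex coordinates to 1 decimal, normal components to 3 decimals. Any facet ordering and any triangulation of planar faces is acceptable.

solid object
 facet normal 0.547 -0.632 0.550
  outer loop
   vertex 3.2 2.8 3.9
   vertex 3.4 0.1 0.6
   vertex 3.9 2.1 2.4
  endloop
 endfacet
 facet normal 0.535 -0.638 0.554
  outer loop
   vertex 1.9 1.1 3.2
   vertex 3.4 0.1 0.6
   vertex 3.2 2.8 3.9
  endloop
 endfacet
 facet normal 0.686 0.384 -0.618
  outer loop
   vertex 3.1 1.6 1.2
   vertex 3.9 2.1 2.4
   vertex 3.4 0.1 0.6
  endloop
 endfacet
 facet normal -0.454 -0.812 -0.368
  outer loop
   vertex 0.8 1.1 1.6
   vertex 0.0 2.0 0.6
   vertex 3.4 0.1 0.6
  endloop
 endfacet
 facet normal -0.820 -0.102 0.564
  outer loop
   vertex 0.8 1.1 1.6
   vertex 1.9 1.1 3.2
   vertex 0.0 2.0 0.6
  endloop
 endfacet
 facet normal -0.285 -0.938 0.196
  outer loop
   vertex 0.8 1.1 1.6
   vertex 3.4 0.1 0.6
   vertex 1.9 1.1 3.2
  endloop
 endfacet
 facet normal 0.436 0.690 -0.578
  outer loop
   vertex 1.1 3.7 2.2
   vertex 3.9 2.1 2.4
   vertex 3.1 1.6 1.2
  endloop
 endfacet
 facet normal 0.498 0.851 -0.165
  outer loop
   vertex 1.1 3.7 2.2
   vertex 3.2 2.8 3.9
   vertex 3.9 2.1 2.4
  endloop
 endfacet
 facet normal -0.811 -0.025 0.584
  outer loop
   vertex 1.1 3.7 2.2
   vertex 0.0 2.0 0.6
   vertex 1.9 1.1 3.2
  endloop
 endfacet
 facet normal -0.592 0.124 0.797
  outer loop
   vertex 1.1 3.7 2.2
   vertex 1.9 1.1 3.2
   vertex 3.2 2.8 3.9
  endloop
 endfacet
 facet normal 0.099 0.647 -0.756
  outer loop
   vertex 1.2 1.7 0.5
   vertex 0.0 2.0 0.6
   vertex 1.1 3.7 2.2
  endloop
 endfacet
 facet normal 0.298 0.627 -0.720
  outer loop
   vertex 1.2 1.7 0.5
   vertex 1.1 3.7 2.2
   vertex 3.1 1.6 1.2
  endloop
 endfacet
 facet normal -0.144 -0.258 -0.955
  outer loop
   vertex 1.2 1.7 0.5
   vertex 3.4 0.1 0.6
   vertex 0.0 2.0 0.6
  endloop
 endfacet
 facet normal 0.335 0.407 -0.850
  outer loop
   vertex 1.2 1.7 0.5
   vertex 3.1 1.6 1.2
   vertex 3.4 0.1 0.6
  endloop
 endfacet
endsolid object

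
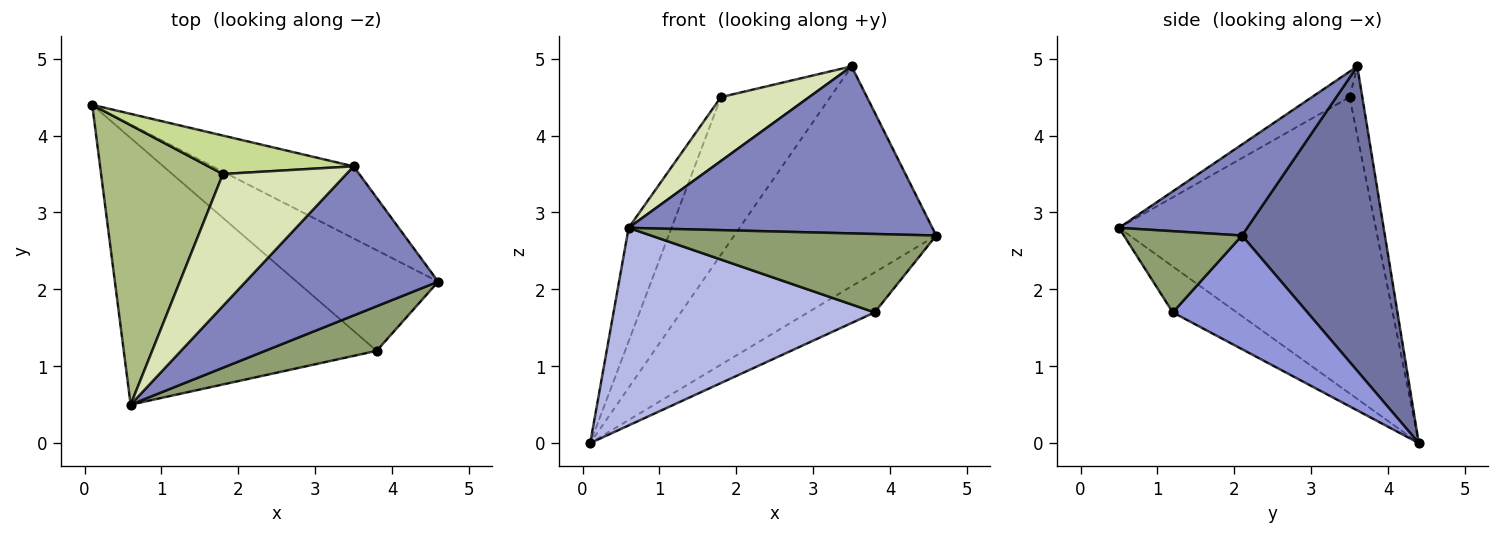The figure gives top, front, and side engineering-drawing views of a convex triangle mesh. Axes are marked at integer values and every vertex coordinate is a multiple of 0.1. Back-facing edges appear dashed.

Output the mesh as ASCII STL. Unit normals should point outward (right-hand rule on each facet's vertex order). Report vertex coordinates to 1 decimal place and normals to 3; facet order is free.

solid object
 facet normal 0.558 0.788 -0.259
  outer loop
   vertex 3.5 3.6 4.9
   vertex 4.6 2.1 2.7
   vertex 0.1 4.4 0.0
  endloop
 endfacet
 facet normal 0.300 -0.711 0.635
  outer loop
   vertex 3.5 3.6 4.9
   vertex 0.6 0.5 2.8
   vertex 4.6 2.1 2.7
  endloop
 endfacet
 facet normal 0.598 0.296 -0.745
  outer loop
   vertex 3.8 1.2 1.7
   vertex 0.1 4.4 0.0
   vertex 4.6 2.1 2.7
  endloop
 endfacet
 facet normal -0.144 -0.589 -0.795
  outer loop
   vertex 3.8 1.2 1.7
   vertex 0.6 0.5 2.8
   vertex 0.1 4.4 0.0
  endloop
 endfacet
 facet normal 0.339 -0.818 0.465
  outer loop
   vertex 3.8 1.2 1.7
   vertex 4.6 2.1 2.7
   vertex 0.6 0.5 2.8
  endloop
 endfacet
 facet normal -0.914 0.153 0.376
  outer loop
   vertex 1.8 3.5 4.5
   vertex 0.1 4.4 0.0
   vertex 0.6 0.5 2.8
  endloop
 endfacet
 facet normal -0.112 0.965 0.235
  outer loop
   vertex 1.8 3.5 4.5
   vertex 3.5 3.6 4.9
   vertex 0.1 4.4 0.0
  endloop
 endfacet
 facet normal -0.183 -0.428 0.885
  outer loop
   vertex 1.8 3.5 4.5
   vertex 0.6 0.5 2.8
   vertex 3.5 3.6 4.9
  endloop
 endfacet
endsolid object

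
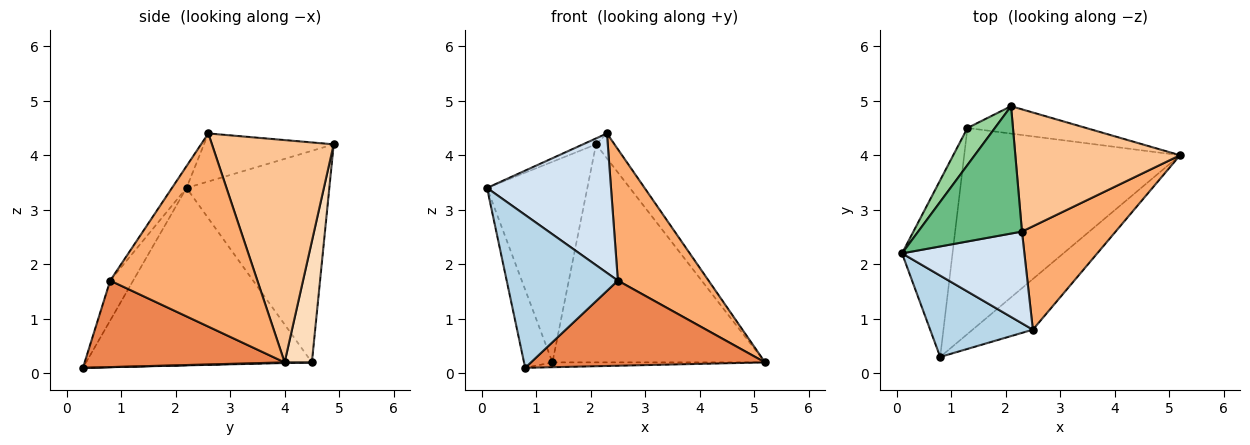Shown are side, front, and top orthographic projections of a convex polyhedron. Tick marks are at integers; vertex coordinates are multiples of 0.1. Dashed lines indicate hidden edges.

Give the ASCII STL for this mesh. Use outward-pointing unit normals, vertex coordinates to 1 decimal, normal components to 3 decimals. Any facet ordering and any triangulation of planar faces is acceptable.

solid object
 facet normal -0.955 0.120 -0.272
  outer loop
   vertex 1.3 4.5 0.2
   vertex 0.8 0.3 0.1
   vertex 0.1 2.2 3.4
  endloop
 endfacet
 facet normal 0.003 0.023 -1.000
  outer loop
   vertex 1.3 4.5 0.2
   vertex 5.2 4.0 0.2
   vertex 0.8 0.3 0.1
  endloop
 endfacet
 facet normal -0.179 -0.869 0.462
  outer loop
   vertex 2.5 0.8 1.7
   vertex 0.1 2.2 3.4
   vertex 0.8 0.3 0.1
  endloop
 endfacet
 facet normal -0.097 -0.831 0.547
  outer loop
   vertex 2.5 0.8 1.7
   vertex 2.3 2.6 4.4
   vertex 0.1 2.2 3.4
  endloop
 endfacet
 facet normal 0.592 -0.693 -0.412
  outer loop
   vertex 2.5 0.8 1.7
   vertex 0.8 0.3 0.1
   vertex 5.2 4.0 0.2
  endloop
 endfacet
 facet normal 0.787 -0.485 0.382
  outer loop
   vertex 2.5 0.8 1.7
   vertex 5.2 4.0 0.2
   vertex 2.3 2.6 4.4
  endloop
 endfacet
 facet normal 0.798 0.121 0.591
  outer loop
   vertex 2.1 4.9 4.2
   vertex 2.3 2.6 4.4
   vertex 5.2 4.0 0.2
  endloop
 endfacet
 facet normal 0.126 0.984 -0.124
  outer loop
   vertex 2.1 4.9 4.2
   vertex 5.2 4.0 0.2
   vertex 1.3 4.5 0.2
  endloop
 endfacet
 facet normal -0.420 0.042 0.907
  outer loop
   vertex 2.1 4.9 4.2
   vertex 0.1 2.2 3.4
   vertex 2.3 2.6 4.4
  endloop
 endfacet
 facet normal -0.814 0.572 0.106
  outer loop
   vertex 2.1 4.9 4.2
   vertex 1.3 4.5 0.2
   vertex 0.1 2.2 3.4
  endloop
 endfacet
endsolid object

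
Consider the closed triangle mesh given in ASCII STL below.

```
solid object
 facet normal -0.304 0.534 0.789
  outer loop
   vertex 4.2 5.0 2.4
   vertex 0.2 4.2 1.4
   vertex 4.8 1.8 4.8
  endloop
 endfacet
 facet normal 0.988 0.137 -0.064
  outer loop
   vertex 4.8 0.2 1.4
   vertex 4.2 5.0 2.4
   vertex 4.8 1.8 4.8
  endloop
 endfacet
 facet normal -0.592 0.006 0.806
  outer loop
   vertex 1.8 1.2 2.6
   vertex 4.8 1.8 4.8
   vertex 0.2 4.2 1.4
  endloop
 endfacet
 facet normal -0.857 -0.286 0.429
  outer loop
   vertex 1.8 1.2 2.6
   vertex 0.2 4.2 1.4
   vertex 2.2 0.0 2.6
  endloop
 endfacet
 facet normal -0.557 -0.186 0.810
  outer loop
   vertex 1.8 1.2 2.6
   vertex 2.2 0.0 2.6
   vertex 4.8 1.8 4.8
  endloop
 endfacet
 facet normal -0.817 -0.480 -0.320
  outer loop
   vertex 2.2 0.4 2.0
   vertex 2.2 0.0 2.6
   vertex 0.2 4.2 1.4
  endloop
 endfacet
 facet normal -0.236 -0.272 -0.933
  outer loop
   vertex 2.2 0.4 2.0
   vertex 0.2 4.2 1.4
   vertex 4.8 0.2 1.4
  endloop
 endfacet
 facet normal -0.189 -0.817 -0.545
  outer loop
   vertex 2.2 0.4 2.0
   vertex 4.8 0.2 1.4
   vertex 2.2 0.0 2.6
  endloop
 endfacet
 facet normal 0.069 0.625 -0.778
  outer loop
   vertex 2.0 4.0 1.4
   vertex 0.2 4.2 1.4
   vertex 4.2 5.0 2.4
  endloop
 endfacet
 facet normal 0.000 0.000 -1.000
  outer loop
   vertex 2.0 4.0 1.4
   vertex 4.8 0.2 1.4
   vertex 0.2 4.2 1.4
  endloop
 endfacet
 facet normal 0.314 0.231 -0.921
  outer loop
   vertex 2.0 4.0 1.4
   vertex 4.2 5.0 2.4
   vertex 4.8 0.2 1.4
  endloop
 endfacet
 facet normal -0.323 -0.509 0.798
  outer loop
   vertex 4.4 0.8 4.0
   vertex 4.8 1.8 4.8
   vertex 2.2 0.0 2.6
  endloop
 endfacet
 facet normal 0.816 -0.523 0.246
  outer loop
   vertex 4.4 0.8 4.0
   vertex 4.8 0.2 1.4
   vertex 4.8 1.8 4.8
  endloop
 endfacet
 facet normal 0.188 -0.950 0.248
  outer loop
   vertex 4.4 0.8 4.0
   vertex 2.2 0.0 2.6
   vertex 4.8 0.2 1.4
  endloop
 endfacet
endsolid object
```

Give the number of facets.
14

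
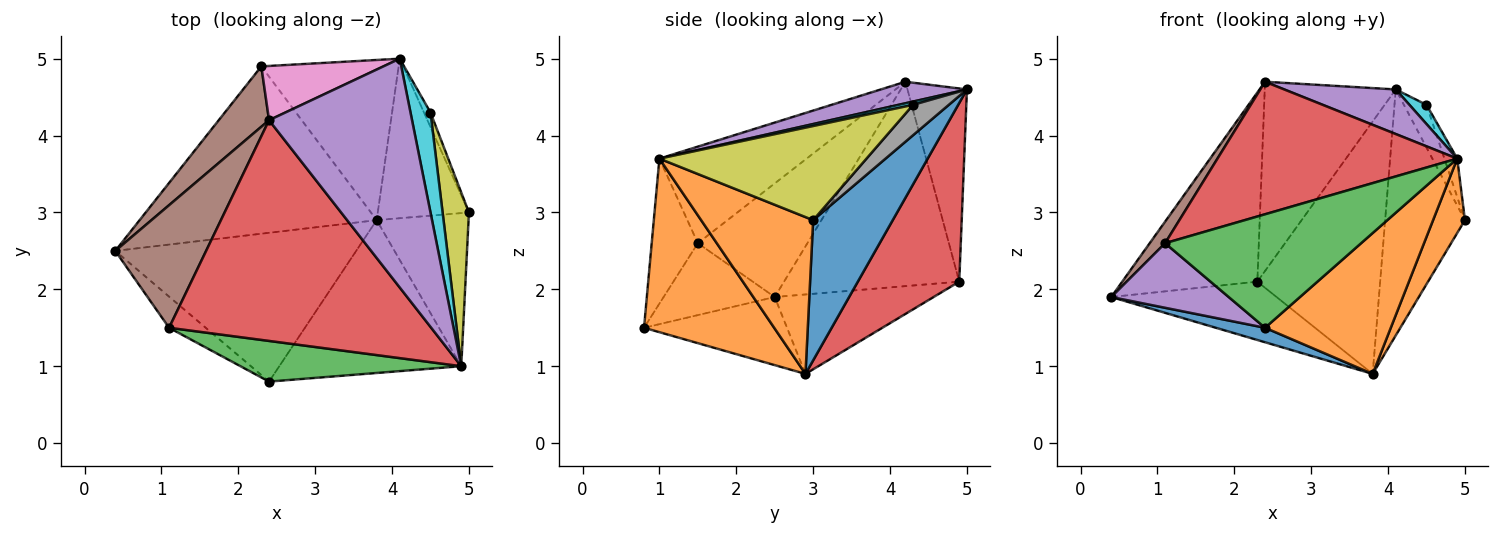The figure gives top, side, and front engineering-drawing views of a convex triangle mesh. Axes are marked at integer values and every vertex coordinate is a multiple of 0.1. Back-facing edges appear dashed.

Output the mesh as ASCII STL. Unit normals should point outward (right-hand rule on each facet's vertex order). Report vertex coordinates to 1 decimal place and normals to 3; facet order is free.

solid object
 facet normal 0.642 0.643 -0.417
  outer loop
   vertex 3.8 2.9 0.9
   vertex 4.1 5.0 4.6
   vertex 5.0 3.0 2.9
  endloop
 endfacet
 facet normal 0.838 -0.238 -0.491
  outer loop
   vertex 4.9 1.0 3.7
   vertex 3.8 2.9 0.9
   vertex 5.0 3.0 2.9
  endloop
 endfacet
 facet normal -0.302 0.314 -0.900
  outer loop
   vertex 2.3 4.9 2.1
   vertex 3.8 2.9 0.9
   vertex 0.4 2.5 1.9
  endloop
 endfacet
 facet normal 0.572 0.693 -0.439
  outer loop
   vertex 2.3 4.9 2.1
   vertex 4.1 5.0 4.6
   vertex 3.8 2.9 0.9
  endloop
 endfacet
 facet normal 0.146 -0.189 0.971
  outer loop
   vertex 2.4 4.2 4.7
   vertex 4.9 1.0 3.7
   vertex 4.1 5.0 4.6
  endloop
 endfacet
 facet normal -0.777 0.599 0.191
  outer loop
   vertex 2.4 4.2 4.7
   vertex 2.3 4.9 2.1
   vertex 0.4 2.5 1.9
  endloop
 endfacet
 facet normal -0.400 0.881 0.253
  outer loop
   vertex 2.4 4.2 4.7
   vertex 4.1 5.0 4.6
   vertex 2.3 4.9 2.1
  endloop
 endfacet
 facet normal 0.831 0.526 -0.179
  outer loop
   vertex 4.5 4.3 4.4
   vertex 5.0 3.0 2.9
   vertex 4.1 5.0 4.6
  endloop
 endfacet
 facet normal 0.961 0.059 0.269
  outer loop
   vertex 4.5 4.3 4.4
   vertex 4.9 1.0 3.7
   vertex 5.0 3.0 2.9
  endloop
 endfacet
 facet normal 0.158 -0.186 0.970
  outer loop
   vertex 4.5 4.3 4.4
   vertex 4.1 5.0 4.6
   vertex 4.9 1.0 3.7
  endloop
 endfacet
 facet normal -0.271 -0.093 -0.958
  outer loop
   vertex 2.4 0.8 1.5
   vertex 0.4 2.5 1.9
   vertex 3.8 2.9 0.9
  endloop
 endfacet
 facet normal 0.574 -0.555 -0.602
  outer loop
   vertex 2.4 0.8 1.5
   vertex 3.8 2.9 0.9
   vertex 4.9 1.0 3.7
  endloop
 endfacet
 facet normal -0.216 -0.919 0.329
  outer loop
   vertex 1.1 1.5 2.6
   vertex 2.4 0.8 1.5
   vertex 4.9 1.0 3.7
  endloop
 endfacet
 facet normal -0.301 -0.491 0.818
  outer loop
   vertex 1.1 1.5 2.6
   vertex 4.9 1.0 3.7
   vertex 2.4 4.2 4.7
  endloop
 endfacet
 facet normal -0.649 -0.685 -0.330
  outer loop
   vertex 1.1 1.5 2.6
   vertex 0.4 2.5 1.9
   vertex 2.4 0.8 1.5
  endloop
 endfacet
 facet normal -0.776 -0.109 0.621
  outer loop
   vertex 1.1 1.5 2.6
   vertex 2.4 4.2 4.7
   vertex 0.4 2.5 1.9
  endloop
 endfacet
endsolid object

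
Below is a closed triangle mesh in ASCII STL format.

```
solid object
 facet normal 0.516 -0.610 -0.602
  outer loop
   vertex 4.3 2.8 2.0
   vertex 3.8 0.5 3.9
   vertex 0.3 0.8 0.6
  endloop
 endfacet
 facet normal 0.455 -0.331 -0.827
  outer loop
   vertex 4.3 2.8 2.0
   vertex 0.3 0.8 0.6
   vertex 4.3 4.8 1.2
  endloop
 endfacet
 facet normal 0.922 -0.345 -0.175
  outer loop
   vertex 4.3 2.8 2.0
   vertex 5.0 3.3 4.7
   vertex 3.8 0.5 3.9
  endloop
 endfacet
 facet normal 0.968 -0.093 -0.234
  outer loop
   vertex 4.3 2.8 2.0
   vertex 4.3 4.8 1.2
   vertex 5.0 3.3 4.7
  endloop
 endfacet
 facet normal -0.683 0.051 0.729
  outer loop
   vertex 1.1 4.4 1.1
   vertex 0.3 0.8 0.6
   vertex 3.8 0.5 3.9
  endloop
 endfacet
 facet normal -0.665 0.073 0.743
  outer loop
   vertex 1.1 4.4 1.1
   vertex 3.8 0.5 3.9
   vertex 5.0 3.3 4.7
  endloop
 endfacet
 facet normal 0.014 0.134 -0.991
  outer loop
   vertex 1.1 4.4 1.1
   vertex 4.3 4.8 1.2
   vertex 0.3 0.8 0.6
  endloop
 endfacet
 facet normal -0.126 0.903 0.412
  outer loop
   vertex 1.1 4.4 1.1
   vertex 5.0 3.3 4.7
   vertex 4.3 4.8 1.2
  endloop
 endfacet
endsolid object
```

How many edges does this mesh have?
12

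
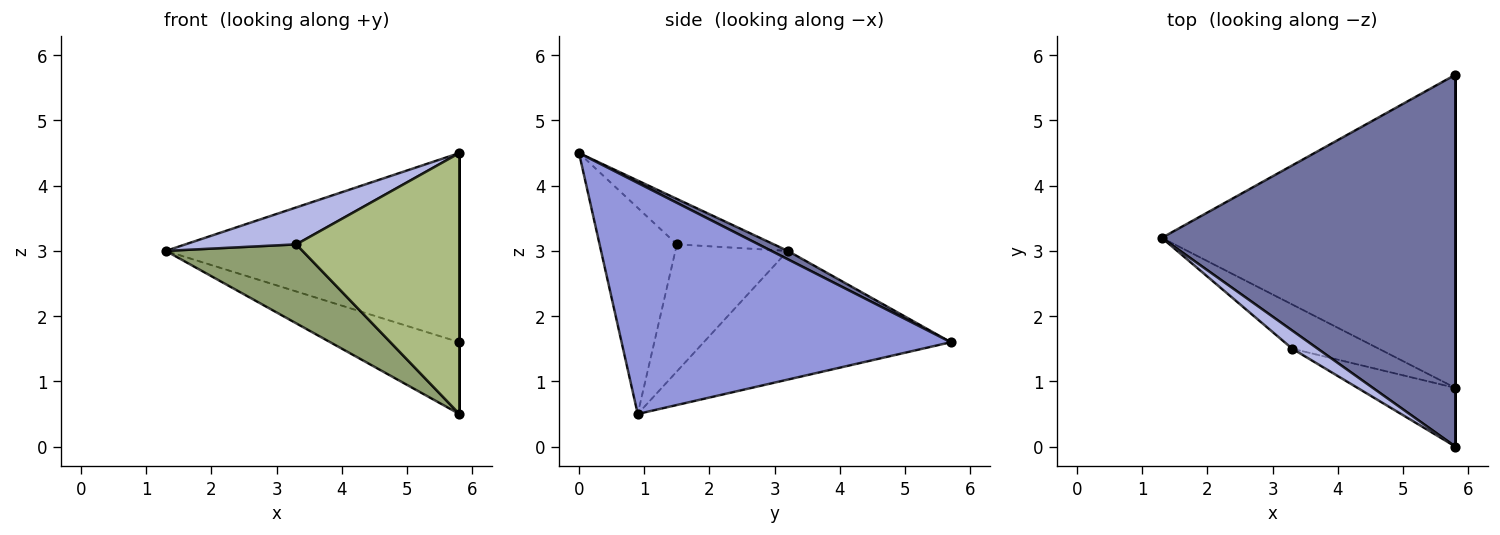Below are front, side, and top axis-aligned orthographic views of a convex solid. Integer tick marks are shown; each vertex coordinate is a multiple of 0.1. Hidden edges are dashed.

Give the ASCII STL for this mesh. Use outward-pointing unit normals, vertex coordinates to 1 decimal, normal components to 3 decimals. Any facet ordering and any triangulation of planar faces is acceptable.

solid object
 facet normal 0.025 0.453 0.891
  outer loop
   vertex 5.8 5.7 1.6
   vertex 1.3 3.2 3.0
   vertex 5.8 0.0 4.5
  endloop
 endfacet
 facet normal -0.393 0.205 -0.896
  outer loop
   vertex 5.8 0.9 0.5
   vertex 1.3 3.2 3.0
   vertex 5.8 5.7 1.6
  endloop
 endfacet
 facet normal 1.000 0.000 0.000
  outer loop
   vertex 5.8 0.9 0.5
   vertex 5.8 5.7 1.6
   vertex 5.8 0.0 4.5
  endloop
 endfacet
 facet normal -0.618 -0.706 0.346
  outer loop
   vertex 3.3 1.5 3.1
   vertex 5.8 0.0 4.5
   vertex 1.3 3.2 3.0
  endloop
 endfacet
 facet normal -0.583 -0.709 -0.397
  outer loop
   vertex 3.3 1.5 3.1
   vertex 1.3 3.2 3.0
   vertex 5.8 0.9 0.5
  endloop
 endfacet
 facet normal -0.420 -0.886 -0.199
  outer loop
   vertex 3.3 1.5 3.1
   vertex 5.8 0.9 0.5
   vertex 5.8 0.0 4.5
  endloop
 endfacet
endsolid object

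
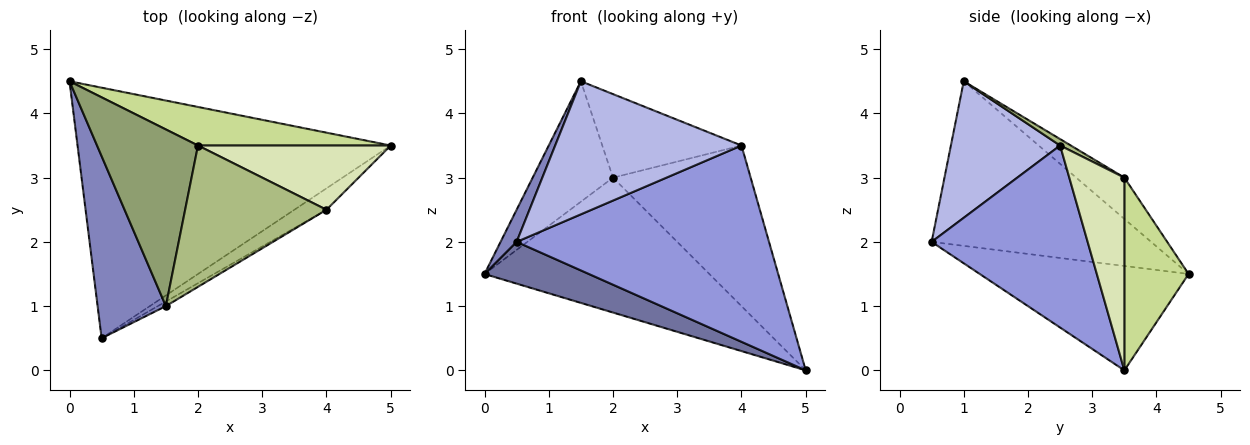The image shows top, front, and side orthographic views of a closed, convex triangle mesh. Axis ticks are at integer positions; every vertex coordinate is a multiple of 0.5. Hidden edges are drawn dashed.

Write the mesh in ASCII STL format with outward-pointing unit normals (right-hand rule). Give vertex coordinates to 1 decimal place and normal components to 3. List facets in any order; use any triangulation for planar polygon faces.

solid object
 facet normal -0.312 -0.156 -0.937
  outer loop
   vertex 0.5 0.5 2.0
   vertex 0.0 4.5 1.5
   vertex 5.0 3.5 0.0
  endloop
 endfacet
 facet normal -0.922 -0.067 0.382
  outer loop
   vertex 1.5 1.0 4.5
   vertex 0.0 4.5 1.5
   vertex 0.5 0.5 2.0
  endloop
 endfacet
 facet normal 0.524 -0.847 -0.092
  outer loop
   vertex 4.0 2.5 3.5
   vertex 0.5 0.5 2.0
   vertex 5.0 3.5 0.0
  endloop
 endfacet
 facet normal 0.505 -0.862 -0.030
  outer loop
   vertex 4.0 2.5 3.5
   vertex 1.5 1.0 4.5
   vertex 0.5 0.5 2.0
  endloop
 endfacet
 facet normal -0.320 0.534 0.783
  outer loop
   vertex 2.0 3.5 3.0
   vertex 0.0 4.5 1.5
   vertex 1.5 1.0 4.5
  endloop
 endfacet
 facet normal 0.039 0.508 0.860
  outer loop
   vertex 2.0 3.5 3.0
   vertex 1.5 1.0 4.5
   vertex 4.0 2.5 3.5
  endloop
 endfacet
 facet normal 0.265 0.927 0.265
  outer loop
   vertex 2.0 3.5 3.0
   vertex 5.0 3.5 0.0
   vertex 0.0 4.5 1.5
  endloop
 endfacet
 facet normal 0.348 0.870 0.348
  outer loop
   vertex 2.0 3.5 3.0
   vertex 4.0 2.5 3.5
   vertex 5.0 3.5 0.0
  endloop
 endfacet
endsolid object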